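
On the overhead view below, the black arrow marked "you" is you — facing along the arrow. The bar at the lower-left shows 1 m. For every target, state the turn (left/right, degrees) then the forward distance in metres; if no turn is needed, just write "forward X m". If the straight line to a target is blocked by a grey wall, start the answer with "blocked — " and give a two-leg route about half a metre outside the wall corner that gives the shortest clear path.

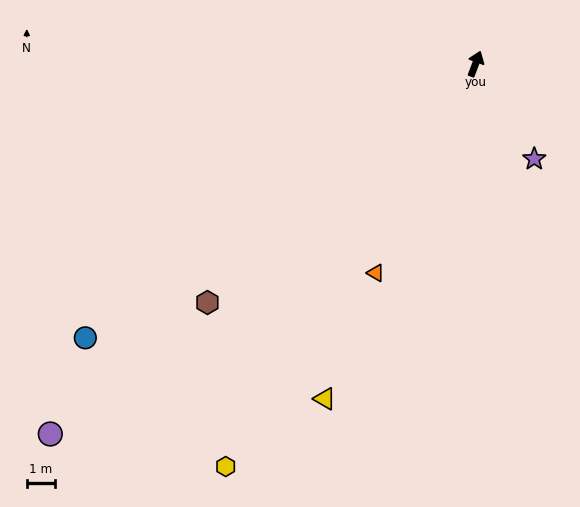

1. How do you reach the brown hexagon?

turn left 152°, forward 12.6 m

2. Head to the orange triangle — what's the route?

turn left 175°, forward 8.1 m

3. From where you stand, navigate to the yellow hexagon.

turn left 169°, forward 16.6 m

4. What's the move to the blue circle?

turn left 146°, forward 16.7 m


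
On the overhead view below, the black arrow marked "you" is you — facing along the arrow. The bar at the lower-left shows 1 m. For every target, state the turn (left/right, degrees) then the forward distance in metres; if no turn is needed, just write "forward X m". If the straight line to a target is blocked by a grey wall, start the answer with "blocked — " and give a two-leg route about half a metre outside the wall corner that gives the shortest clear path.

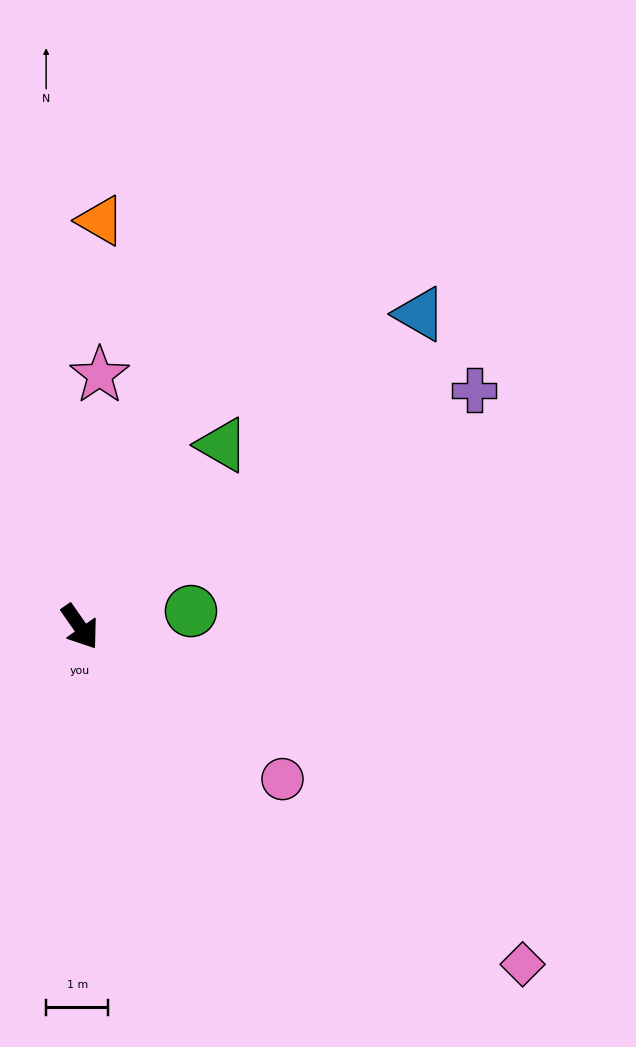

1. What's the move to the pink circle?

turn left 18°, forward 4.1 m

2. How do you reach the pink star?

turn left 141°, forward 4.1 m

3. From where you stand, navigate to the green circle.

turn left 63°, forward 1.8 m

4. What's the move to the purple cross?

turn left 86°, forward 7.4 m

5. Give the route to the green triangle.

turn left 107°, forward 3.7 m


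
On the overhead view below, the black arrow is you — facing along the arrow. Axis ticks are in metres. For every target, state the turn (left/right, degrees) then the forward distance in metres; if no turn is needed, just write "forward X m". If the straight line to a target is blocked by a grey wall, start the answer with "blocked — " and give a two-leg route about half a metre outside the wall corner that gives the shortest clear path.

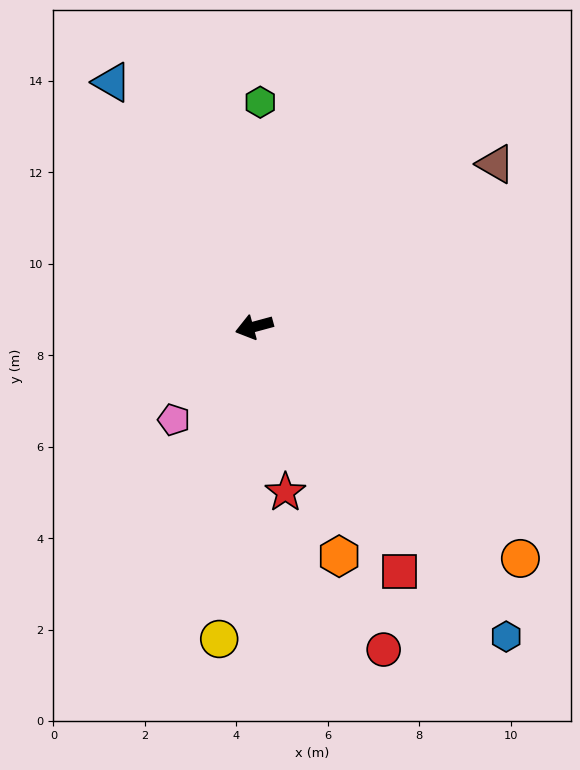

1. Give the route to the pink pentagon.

turn left 34°, forward 2.7 m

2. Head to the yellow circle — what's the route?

turn left 68°, forward 6.9 m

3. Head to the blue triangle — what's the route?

turn right 75°, forward 6.2 m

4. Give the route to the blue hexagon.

turn left 114°, forward 8.7 m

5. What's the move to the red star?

turn left 86°, forward 3.7 m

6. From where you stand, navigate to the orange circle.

turn left 124°, forward 7.7 m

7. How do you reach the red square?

turn left 105°, forward 6.2 m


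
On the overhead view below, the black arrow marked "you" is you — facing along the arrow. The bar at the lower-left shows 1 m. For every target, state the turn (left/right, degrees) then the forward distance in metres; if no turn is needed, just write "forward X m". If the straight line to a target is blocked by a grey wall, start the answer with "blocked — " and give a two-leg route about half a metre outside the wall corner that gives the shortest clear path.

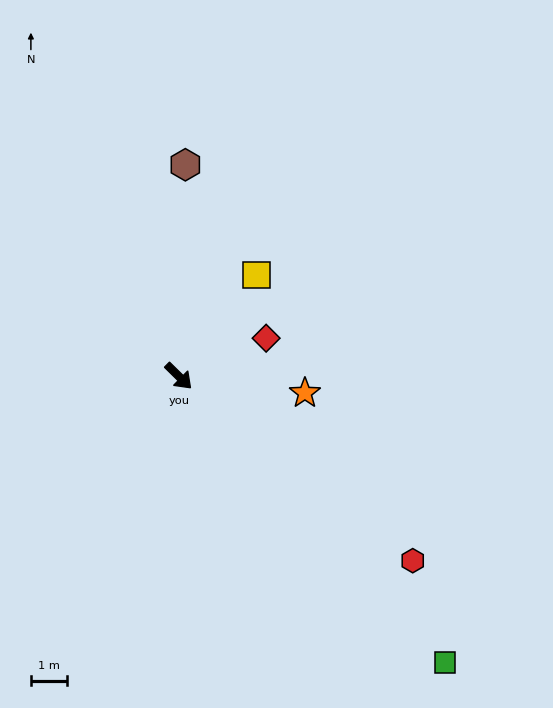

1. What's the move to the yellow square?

turn left 97°, forward 3.5 m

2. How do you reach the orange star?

turn left 37°, forward 3.5 m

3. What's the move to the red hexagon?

turn left 6°, forward 8.2 m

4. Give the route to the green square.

turn right 3°, forward 10.8 m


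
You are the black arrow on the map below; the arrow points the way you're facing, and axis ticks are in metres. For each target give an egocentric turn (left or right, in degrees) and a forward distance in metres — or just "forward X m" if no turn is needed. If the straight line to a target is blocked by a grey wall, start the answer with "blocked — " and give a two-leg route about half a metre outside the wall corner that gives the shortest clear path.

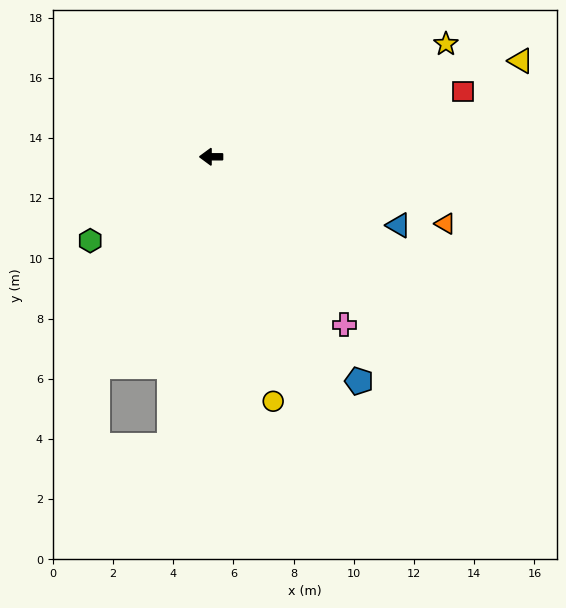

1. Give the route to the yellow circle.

turn left 104°, forward 8.4 m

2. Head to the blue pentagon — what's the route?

turn left 123°, forward 8.9 m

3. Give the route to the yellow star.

turn right 154°, forward 8.7 m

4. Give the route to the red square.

turn right 165°, forward 8.6 m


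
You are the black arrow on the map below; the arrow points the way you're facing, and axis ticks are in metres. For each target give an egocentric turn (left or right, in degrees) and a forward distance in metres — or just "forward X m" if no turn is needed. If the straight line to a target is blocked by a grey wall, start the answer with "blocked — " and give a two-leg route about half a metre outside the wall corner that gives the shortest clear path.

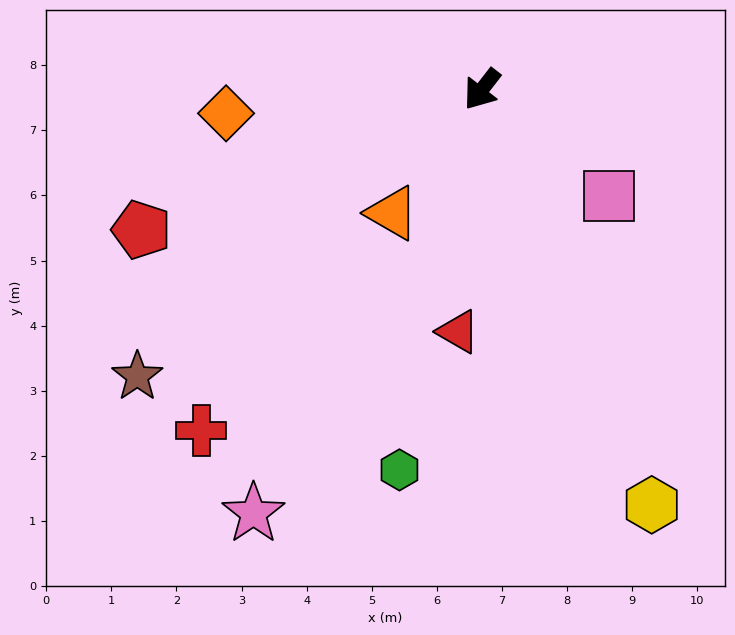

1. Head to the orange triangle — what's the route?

forward 2.3 m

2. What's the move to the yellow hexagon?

turn left 60°, forward 6.9 m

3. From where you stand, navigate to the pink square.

turn left 88°, forward 2.5 m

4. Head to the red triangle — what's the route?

turn left 32°, forward 3.7 m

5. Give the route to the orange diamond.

turn right 47°, forward 3.9 m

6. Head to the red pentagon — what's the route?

turn right 30°, forward 5.7 m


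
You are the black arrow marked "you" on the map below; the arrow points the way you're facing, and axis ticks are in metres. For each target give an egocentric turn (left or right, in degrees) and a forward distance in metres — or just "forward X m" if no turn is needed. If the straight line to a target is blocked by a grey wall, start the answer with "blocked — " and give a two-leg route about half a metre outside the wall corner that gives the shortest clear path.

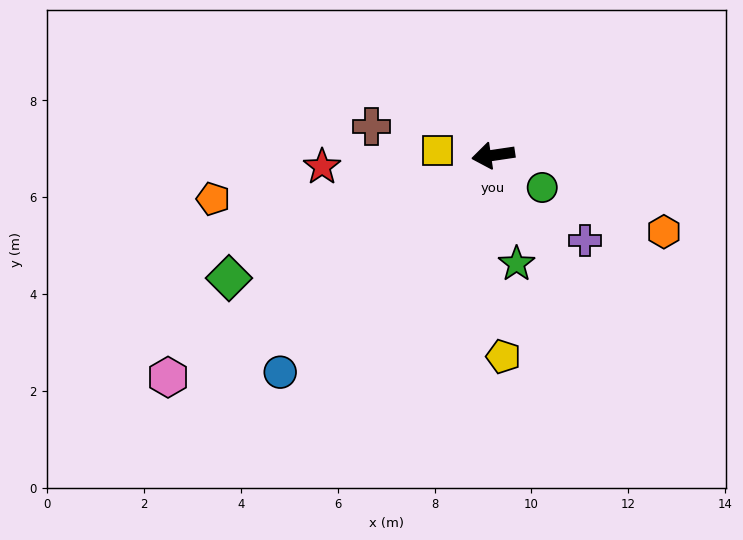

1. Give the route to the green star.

turn left 94°, forward 2.3 m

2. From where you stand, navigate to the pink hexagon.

turn left 26°, forward 8.1 m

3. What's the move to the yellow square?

turn right 14°, forward 1.2 m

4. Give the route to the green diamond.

turn left 17°, forward 6.0 m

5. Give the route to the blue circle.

turn left 37°, forward 6.3 m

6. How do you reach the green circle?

turn left 138°, forward 1.2 m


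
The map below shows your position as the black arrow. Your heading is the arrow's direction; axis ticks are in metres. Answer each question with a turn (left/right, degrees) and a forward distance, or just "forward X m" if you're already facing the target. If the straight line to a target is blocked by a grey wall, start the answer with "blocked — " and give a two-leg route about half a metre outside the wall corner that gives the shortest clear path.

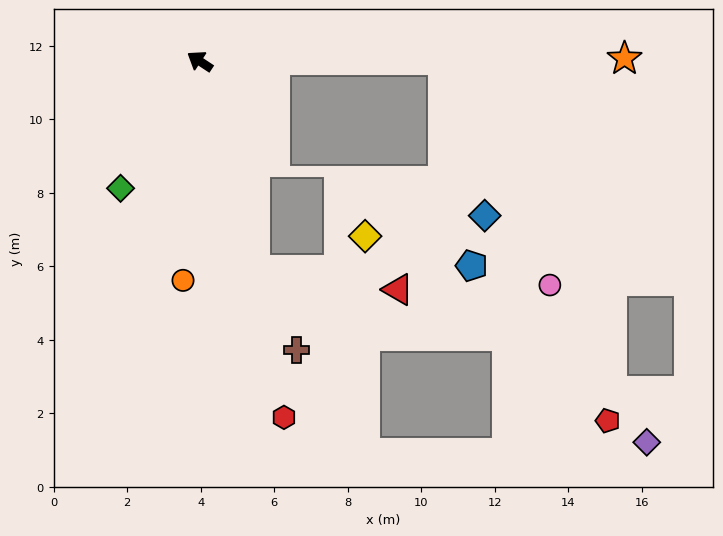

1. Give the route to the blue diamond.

blocked — turn right 146°, forward 6.6 m, then turn right 76°, forward 4.4 m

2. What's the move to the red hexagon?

turn left 137°, forward 10.0 m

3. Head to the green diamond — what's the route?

turn left 91°, forward 4.1 m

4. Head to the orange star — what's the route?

turn right 146°, forward 11.6 m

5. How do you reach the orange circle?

turn left 119°, forward 6.0 m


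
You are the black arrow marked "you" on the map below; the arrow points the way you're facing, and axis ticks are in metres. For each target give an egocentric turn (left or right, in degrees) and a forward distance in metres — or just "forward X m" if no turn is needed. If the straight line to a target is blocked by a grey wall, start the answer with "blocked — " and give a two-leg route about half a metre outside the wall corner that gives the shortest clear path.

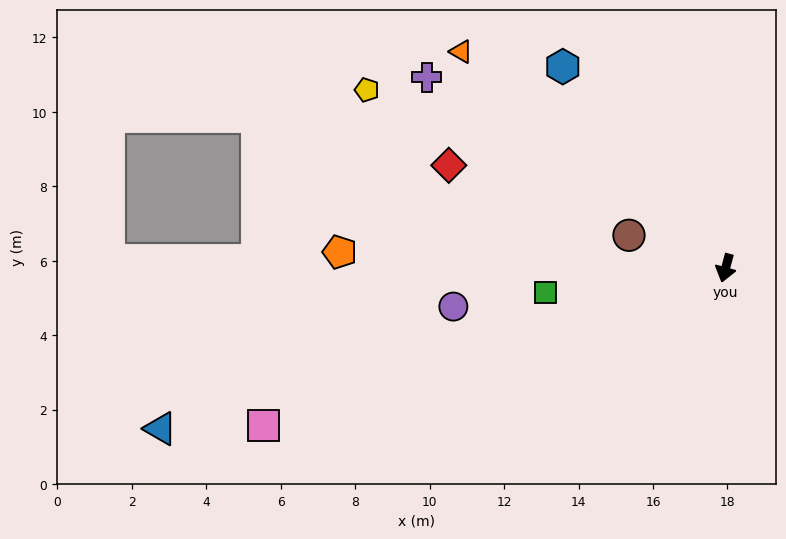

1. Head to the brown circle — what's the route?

turn right 94°, forward 2.7 m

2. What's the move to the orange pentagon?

turn right 77°, forward 10.4 m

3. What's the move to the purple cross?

turn right 107°, forward 9.5 m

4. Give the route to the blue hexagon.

turn right 126°, forward 7.0 m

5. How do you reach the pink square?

turn right 56°, forward 13.1 m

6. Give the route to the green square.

turn right 67°, forward 4.9 m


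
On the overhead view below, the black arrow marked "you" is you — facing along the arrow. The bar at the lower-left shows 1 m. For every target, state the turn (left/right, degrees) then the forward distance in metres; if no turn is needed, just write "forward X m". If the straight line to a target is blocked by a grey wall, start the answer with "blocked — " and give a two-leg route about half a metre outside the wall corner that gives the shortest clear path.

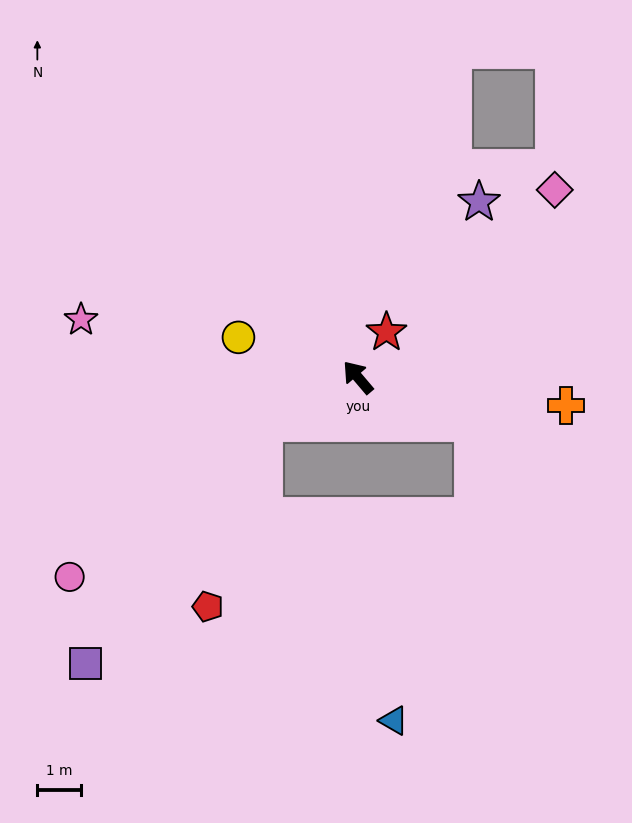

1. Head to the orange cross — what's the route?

turn right 138°, forward 4.8 m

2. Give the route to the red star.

turn right 73°, forward 1.2 m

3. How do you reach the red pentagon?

blocked — turn left 76°, forward 2.4 m, then turn left 47°, forward 4.4 m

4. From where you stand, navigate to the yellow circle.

turn left 31°, forward 2.9 m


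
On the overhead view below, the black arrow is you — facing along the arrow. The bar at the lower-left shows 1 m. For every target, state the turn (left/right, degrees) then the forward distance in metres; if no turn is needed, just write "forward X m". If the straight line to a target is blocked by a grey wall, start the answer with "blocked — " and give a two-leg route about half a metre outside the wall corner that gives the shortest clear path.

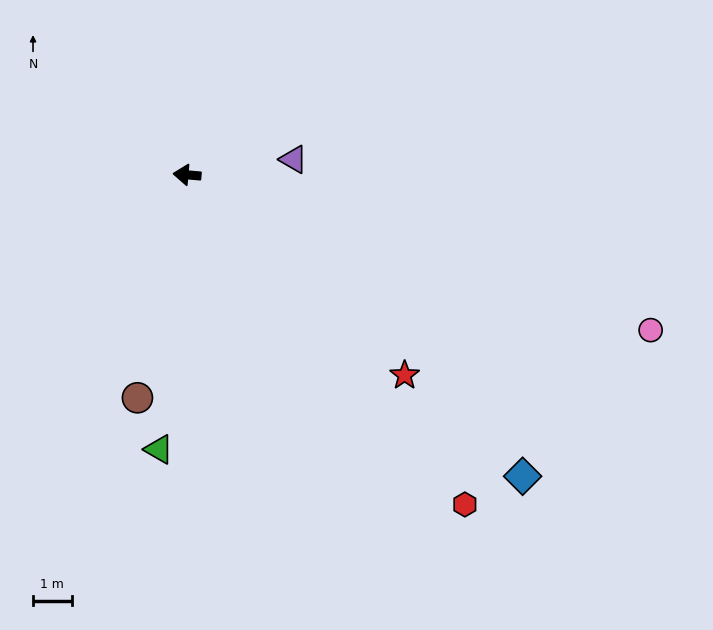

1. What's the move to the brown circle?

turn left 82°, forward 5.9 m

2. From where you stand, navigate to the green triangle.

turn left 89°, forward 7.2 m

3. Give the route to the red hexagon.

turn left 135°, forward 11.2 m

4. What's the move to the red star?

turn left 142°, forward 7.7 m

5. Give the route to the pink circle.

turn left 166°, forward 12.7 m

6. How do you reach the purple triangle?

turn right 167°, forward 2.8 m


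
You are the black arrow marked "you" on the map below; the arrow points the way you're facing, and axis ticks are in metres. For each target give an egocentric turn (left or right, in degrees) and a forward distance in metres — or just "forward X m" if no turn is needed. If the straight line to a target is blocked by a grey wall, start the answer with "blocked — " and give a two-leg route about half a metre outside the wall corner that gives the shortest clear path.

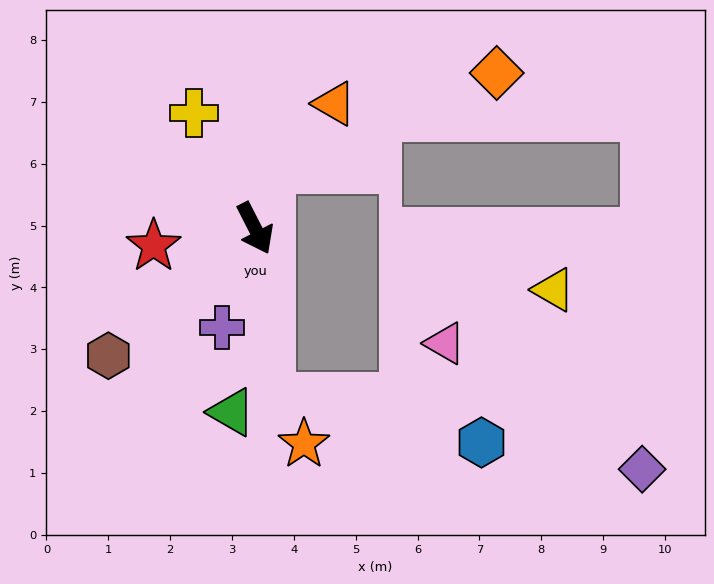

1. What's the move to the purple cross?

turn right 45°, forward 1.7 m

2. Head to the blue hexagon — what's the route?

blocked — turn right 22°, forward 2.8 m, then turn left 73°, forward 3.5 m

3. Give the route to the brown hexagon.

turn right 76°, forward 3.1 m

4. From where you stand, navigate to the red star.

turn right 107°, forward 1.7 m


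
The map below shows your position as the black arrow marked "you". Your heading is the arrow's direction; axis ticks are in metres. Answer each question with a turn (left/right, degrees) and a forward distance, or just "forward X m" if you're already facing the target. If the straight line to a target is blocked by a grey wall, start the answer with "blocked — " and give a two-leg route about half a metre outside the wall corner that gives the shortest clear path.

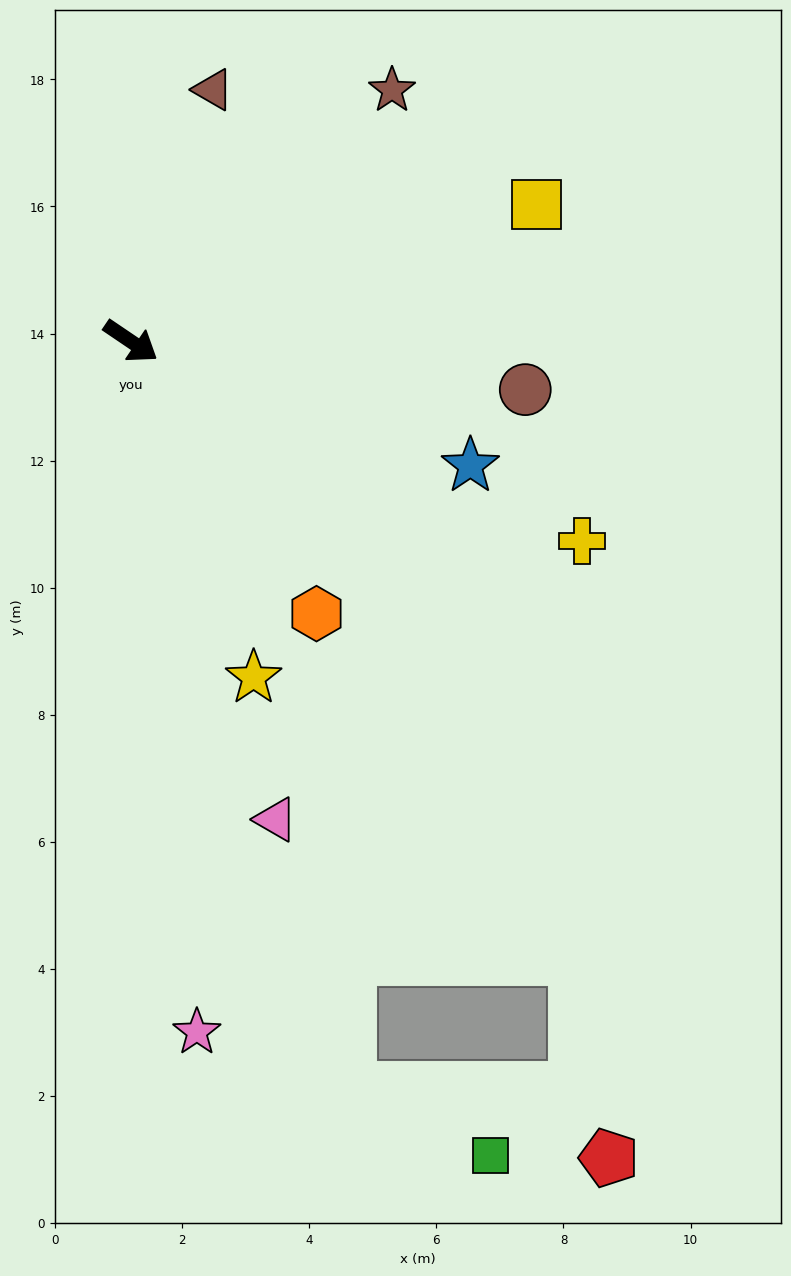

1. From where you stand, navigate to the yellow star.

turn right 36°, forward 5.6 m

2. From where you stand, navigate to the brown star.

turn left 78°, forward 5.7 m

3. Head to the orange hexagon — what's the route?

turn right 22°, forward 5.2 m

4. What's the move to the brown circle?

turn left 27°, forward 6.3 m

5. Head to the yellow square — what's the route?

turn left 53°, forward 6.7 m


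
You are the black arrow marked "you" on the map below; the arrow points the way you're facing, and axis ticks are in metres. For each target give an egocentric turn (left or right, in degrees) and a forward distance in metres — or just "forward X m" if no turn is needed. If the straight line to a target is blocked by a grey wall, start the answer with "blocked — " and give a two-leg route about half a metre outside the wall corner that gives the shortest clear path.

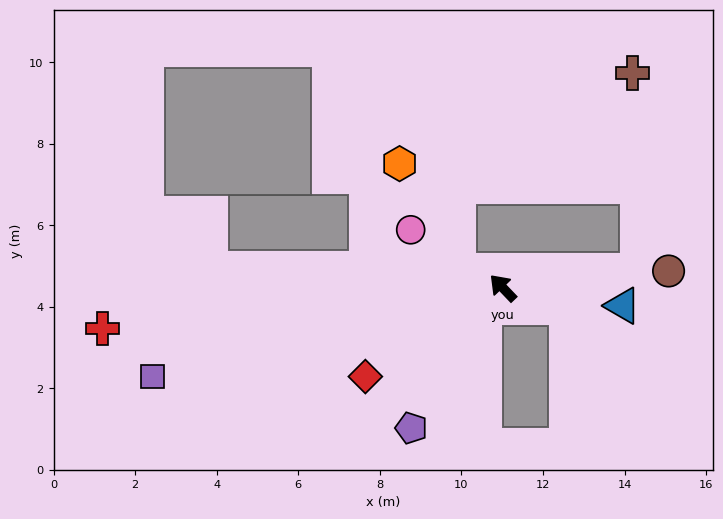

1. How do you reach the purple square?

turn left 60°, forward 8.9 m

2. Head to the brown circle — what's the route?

turn right 128°, forward 4.1 m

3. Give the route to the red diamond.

turn left 79°, forward 4.0 m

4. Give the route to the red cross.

turn left 52°, forward 9.9 m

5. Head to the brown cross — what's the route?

blocked — turn right 126°, forward 3.3 m, then turn left 84°, forward 4.8 m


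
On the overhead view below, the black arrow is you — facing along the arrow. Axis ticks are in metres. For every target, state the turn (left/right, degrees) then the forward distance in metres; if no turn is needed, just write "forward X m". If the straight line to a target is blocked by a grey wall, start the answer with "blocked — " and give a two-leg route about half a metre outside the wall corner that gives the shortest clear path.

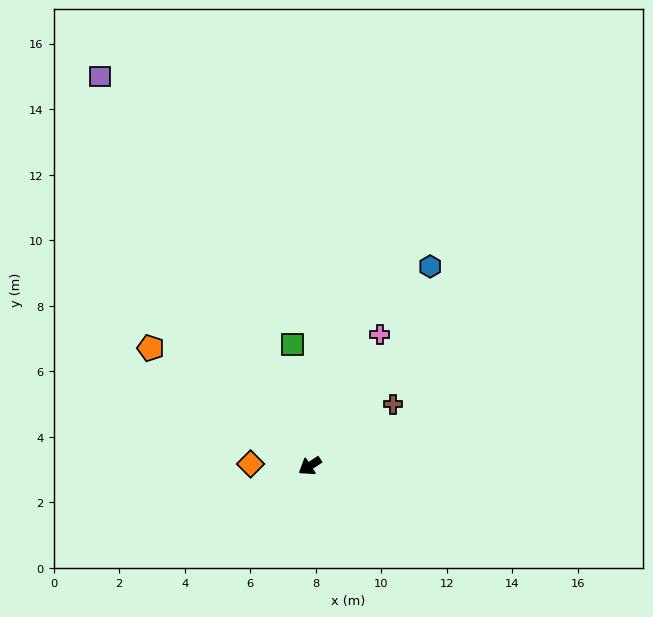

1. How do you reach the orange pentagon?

turn right 70°, forward 6.0 m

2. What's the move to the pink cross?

turn right 151°, forward 4.5 m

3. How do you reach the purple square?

turn right 95°, forward 13.5 m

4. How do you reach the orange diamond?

turn right 35°, forward 1.8 m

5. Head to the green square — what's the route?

turn right 115°, forward 3.7 m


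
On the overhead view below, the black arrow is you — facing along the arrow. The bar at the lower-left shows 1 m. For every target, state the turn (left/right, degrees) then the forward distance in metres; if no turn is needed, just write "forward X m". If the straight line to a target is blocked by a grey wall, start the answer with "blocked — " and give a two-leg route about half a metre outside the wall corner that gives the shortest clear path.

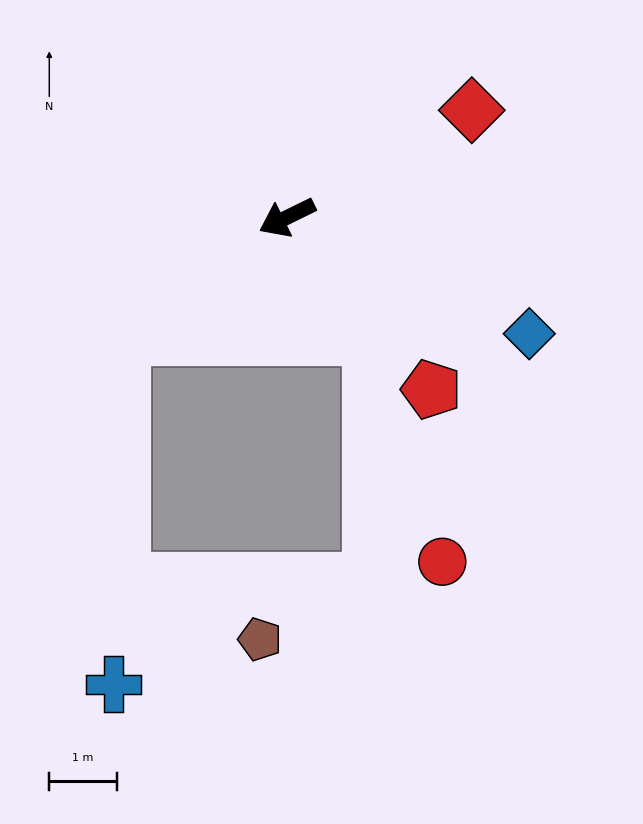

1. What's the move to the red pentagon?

turn left 104°, forward 3.3 m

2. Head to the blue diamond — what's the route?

turn left 128°, forward 4.0 m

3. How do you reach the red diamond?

turn right 176°, forward 3.2 m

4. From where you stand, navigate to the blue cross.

blocked — turn left 10°, forward 3.0 m, then turn left 53°, forward 5.2 m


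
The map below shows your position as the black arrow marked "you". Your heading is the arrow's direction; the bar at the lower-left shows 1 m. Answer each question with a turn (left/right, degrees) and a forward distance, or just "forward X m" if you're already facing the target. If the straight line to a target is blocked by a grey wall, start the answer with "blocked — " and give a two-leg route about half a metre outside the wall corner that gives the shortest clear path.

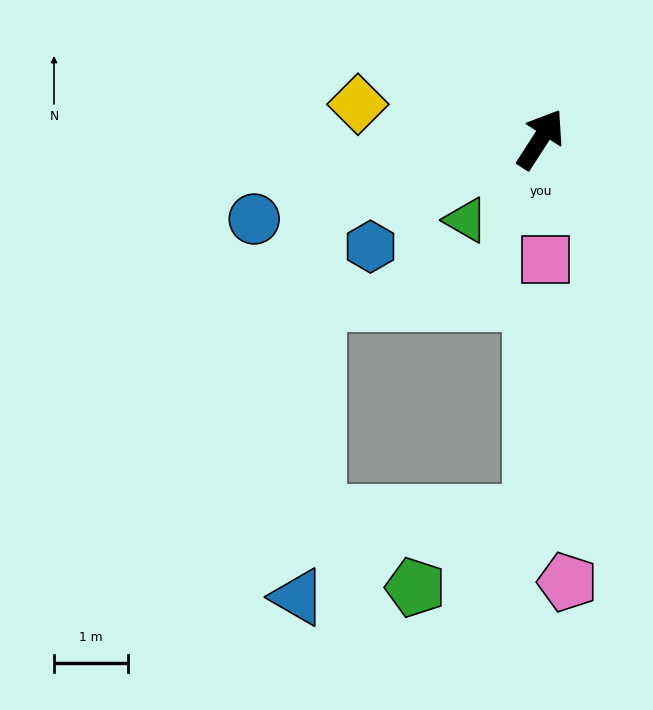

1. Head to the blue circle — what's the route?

turn left 138°, forward 4.0 m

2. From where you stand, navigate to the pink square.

turn right 145°, forward 1.6 m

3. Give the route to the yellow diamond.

turn left 112°, forward 2.5 m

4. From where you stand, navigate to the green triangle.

turn left 170°, forward 1.5 m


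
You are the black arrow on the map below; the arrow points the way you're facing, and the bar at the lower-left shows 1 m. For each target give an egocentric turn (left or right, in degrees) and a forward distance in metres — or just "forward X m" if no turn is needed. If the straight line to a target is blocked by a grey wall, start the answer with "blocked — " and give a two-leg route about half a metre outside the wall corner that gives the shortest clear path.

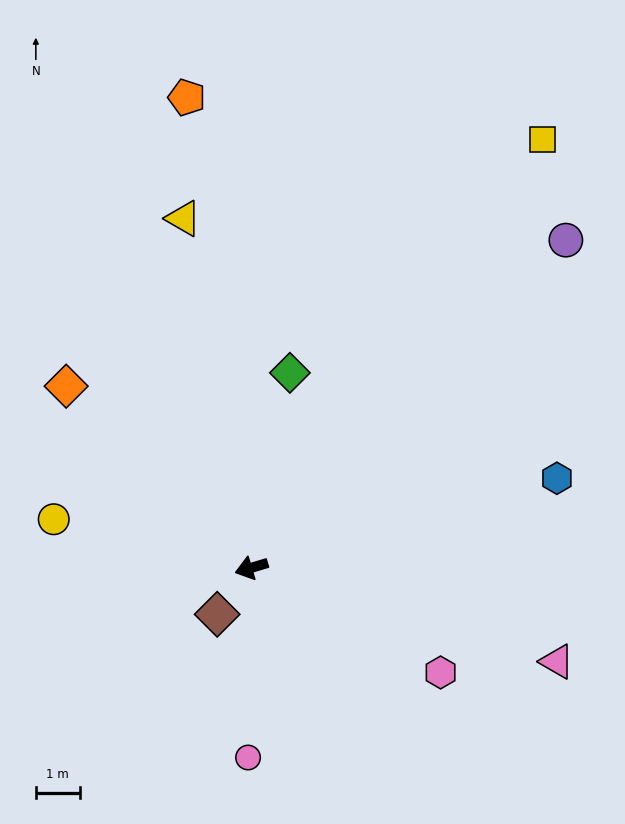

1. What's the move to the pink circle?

turn left 72°, forward 4.3 m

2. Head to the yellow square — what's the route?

turn right 141°, forward 11.8 m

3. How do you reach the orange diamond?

turn right 61°, forward 5.9 m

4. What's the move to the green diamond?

turn right 118°, forward 4.5 m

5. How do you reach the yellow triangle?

turn right 96°, forward 8.1 m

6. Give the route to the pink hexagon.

turn left 134°, forward 4.9 m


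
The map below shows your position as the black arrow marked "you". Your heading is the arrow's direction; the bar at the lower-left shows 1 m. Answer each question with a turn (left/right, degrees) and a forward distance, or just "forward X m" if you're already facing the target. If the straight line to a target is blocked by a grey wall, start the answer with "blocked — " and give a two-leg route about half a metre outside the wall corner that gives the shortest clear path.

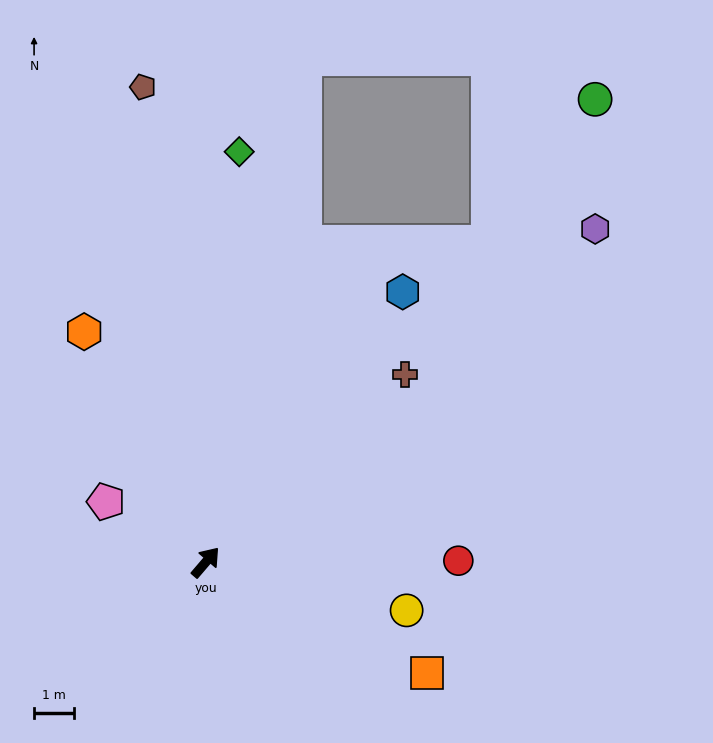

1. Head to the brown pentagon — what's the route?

turn left 48°, forward 11.9 m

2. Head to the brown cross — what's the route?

turn right 6°, forward 6.8 m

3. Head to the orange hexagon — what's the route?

turn left 68°, forward 6.5 m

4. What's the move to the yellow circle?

turn right 63°, forward 5.1 m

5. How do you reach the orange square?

turn right 76°, forward 6.1 m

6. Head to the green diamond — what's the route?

turn left 36°, forward 10.2 m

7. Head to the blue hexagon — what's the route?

turn left 4°, forward 8.3 m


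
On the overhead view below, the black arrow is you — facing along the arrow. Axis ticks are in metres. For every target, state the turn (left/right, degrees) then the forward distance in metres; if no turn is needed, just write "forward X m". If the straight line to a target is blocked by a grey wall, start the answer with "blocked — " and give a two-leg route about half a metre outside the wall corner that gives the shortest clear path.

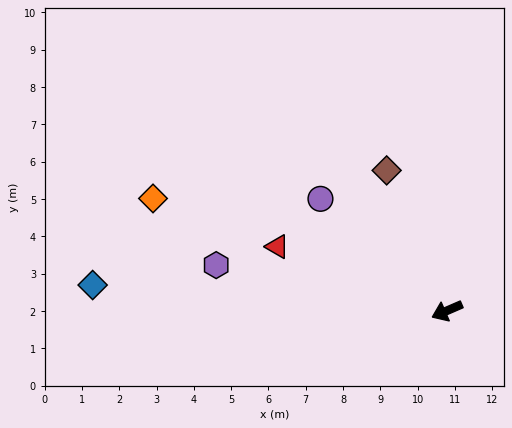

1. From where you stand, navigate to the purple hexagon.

turn right 35°, forward 6.3 m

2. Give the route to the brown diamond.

turn right 90°, forward 4.1 m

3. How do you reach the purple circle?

turn right 65°, forward 4.5 m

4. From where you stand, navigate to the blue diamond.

turn right 28°, forward 9.5 m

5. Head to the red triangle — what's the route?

turn right 44°, forward 4.9 m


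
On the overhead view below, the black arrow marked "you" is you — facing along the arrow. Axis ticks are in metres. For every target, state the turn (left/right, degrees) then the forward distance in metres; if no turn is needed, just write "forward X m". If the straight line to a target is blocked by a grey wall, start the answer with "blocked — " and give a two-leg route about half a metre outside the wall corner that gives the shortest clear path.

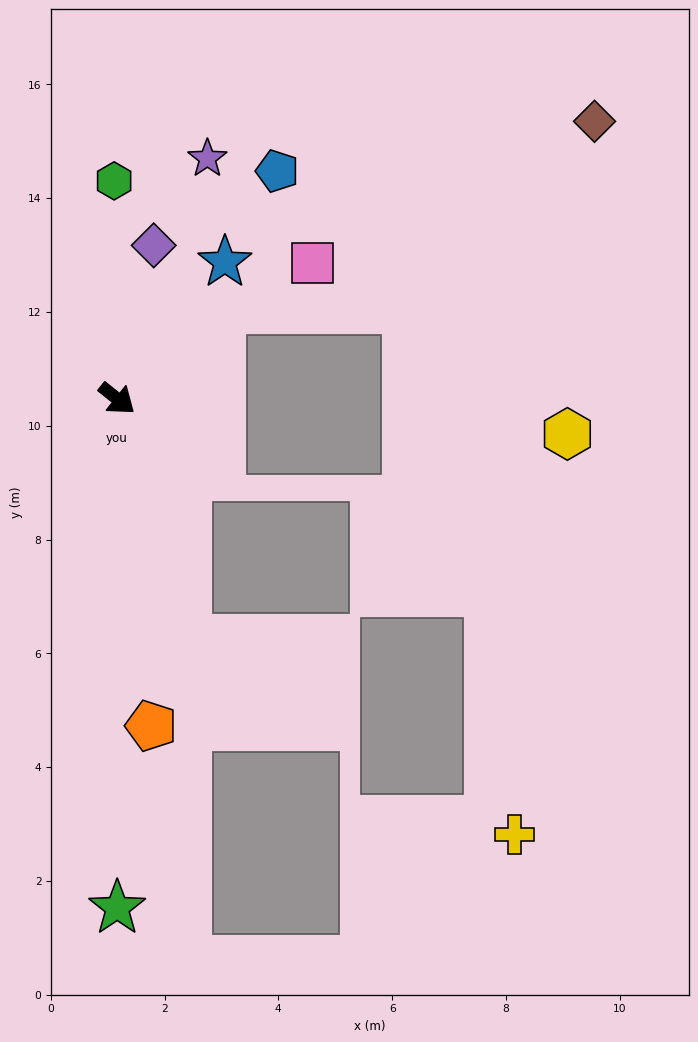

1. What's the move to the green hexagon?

turn left 129°, forward 3.8 m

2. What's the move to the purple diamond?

turn left 115°, forward 2.8 m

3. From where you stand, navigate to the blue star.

turn left 90°, forward 3.1 m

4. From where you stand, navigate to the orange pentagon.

turn right 45°, forward 5.8 m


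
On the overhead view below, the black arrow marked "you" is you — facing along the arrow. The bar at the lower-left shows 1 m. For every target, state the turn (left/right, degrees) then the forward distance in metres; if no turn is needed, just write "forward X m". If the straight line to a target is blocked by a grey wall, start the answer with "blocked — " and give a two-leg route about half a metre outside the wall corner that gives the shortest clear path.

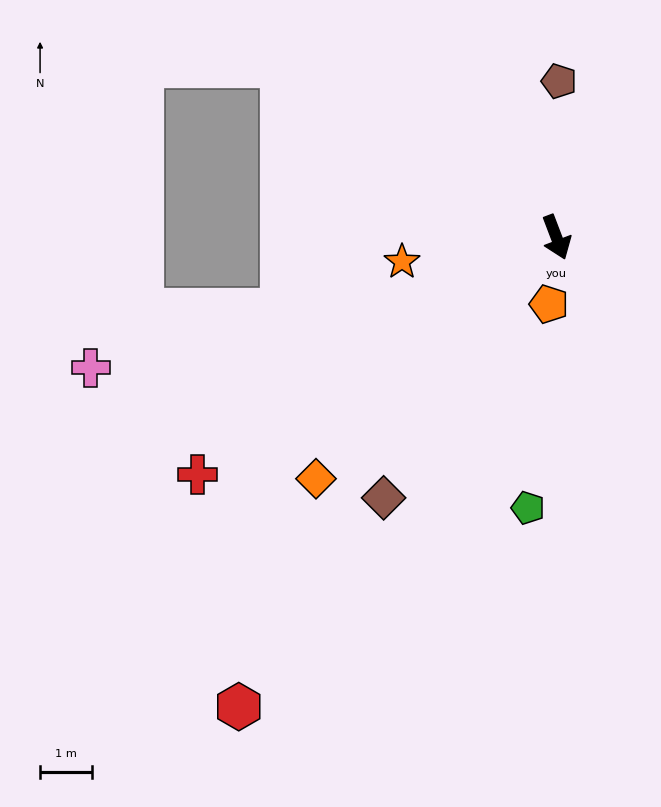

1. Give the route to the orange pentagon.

turn right 27°, forward 1.3 m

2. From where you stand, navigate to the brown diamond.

turn right 54°, forward 6.1 m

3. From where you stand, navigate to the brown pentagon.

turn left 158°, forward 3.0 m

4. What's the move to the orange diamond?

turn right 66°, forward 6.6 m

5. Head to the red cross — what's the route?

turn right 77°, forward 8.3 m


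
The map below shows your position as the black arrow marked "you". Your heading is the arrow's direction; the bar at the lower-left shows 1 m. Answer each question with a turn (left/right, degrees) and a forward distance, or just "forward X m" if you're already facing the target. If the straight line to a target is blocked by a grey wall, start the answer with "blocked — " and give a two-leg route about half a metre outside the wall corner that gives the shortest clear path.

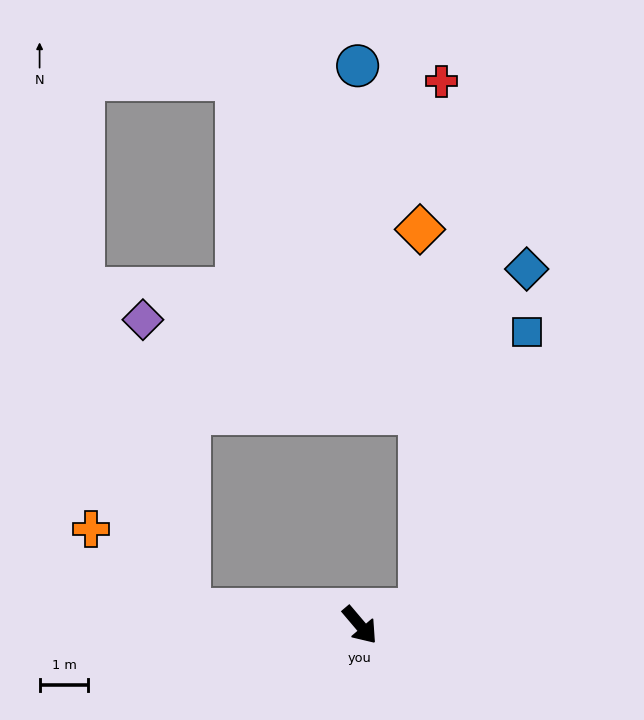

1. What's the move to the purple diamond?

blocked — turn right 136°, forward 3.5 m, then turn right 75°, forward 6.0 m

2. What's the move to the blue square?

blocked — turn left 65°, forward 1.2 m, then turn left 53°, forward 6.1 m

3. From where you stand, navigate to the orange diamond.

blocked — turn left 65°, forward 1.2 m, then turn left 74°, forward 7.8 m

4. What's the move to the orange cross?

blocked — turn right 136°, forward 3.5 m, then turn right 33°, forward 2.6 m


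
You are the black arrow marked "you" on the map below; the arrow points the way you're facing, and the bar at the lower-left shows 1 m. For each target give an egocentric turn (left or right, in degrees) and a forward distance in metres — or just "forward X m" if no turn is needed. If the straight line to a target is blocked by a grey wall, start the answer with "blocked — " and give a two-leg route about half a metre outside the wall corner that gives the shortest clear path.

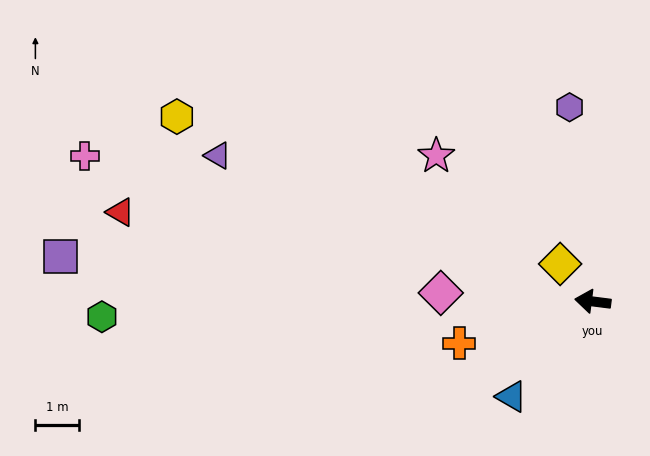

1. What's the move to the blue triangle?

turn left 57°, forward 2.9 m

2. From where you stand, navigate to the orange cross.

turn left 25°, forward 3.2 m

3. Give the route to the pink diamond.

turn left 4°, forward 3.5 m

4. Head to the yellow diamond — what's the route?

turn right 42°, forward 1.1 m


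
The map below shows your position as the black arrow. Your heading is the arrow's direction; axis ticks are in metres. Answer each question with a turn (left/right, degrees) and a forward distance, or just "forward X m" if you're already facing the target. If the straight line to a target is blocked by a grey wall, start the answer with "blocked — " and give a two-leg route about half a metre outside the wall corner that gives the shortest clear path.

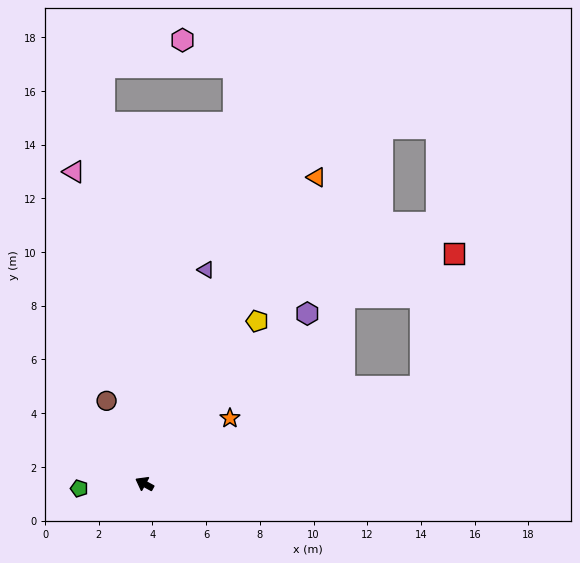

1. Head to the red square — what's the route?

blocked — turn right 132°, forward 10.9 m, then turn left 57°, forward 5.1 m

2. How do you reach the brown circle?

turn right 37°, forward 3.4 m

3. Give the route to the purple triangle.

turn right 77°, forward 8.3 m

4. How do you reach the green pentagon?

turn left 33°, forward 2.4 m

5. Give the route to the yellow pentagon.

turn right 96°, forward 7.4 m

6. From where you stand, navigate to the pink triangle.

turn right 49°, forward 11.9 m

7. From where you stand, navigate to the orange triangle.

turn right 91°, forward 13.1 m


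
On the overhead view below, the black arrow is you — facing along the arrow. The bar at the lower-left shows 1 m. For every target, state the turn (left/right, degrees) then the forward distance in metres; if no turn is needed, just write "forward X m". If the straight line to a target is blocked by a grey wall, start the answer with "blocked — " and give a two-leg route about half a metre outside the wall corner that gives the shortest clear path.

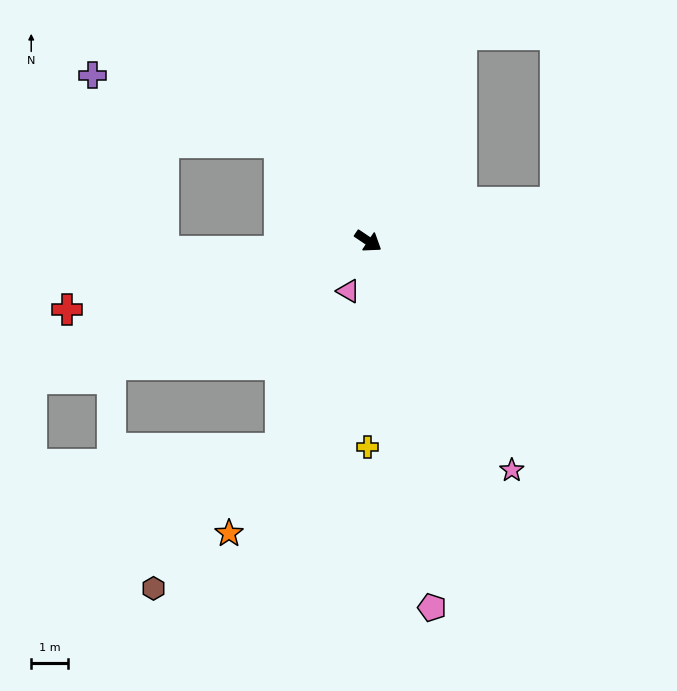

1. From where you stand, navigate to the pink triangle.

turn right 78°, forward 1.5 m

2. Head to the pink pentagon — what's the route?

turn right 46°, forward 10.1 m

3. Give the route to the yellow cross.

turn right 56°, forward 5.6 m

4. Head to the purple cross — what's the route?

blocked — turn left 166°, forward 3.6 m, then turn left 28°, forward 5.4 m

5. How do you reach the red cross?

turn right 133°, forward 8.4 m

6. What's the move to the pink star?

turn right 24°, forward 7.3 m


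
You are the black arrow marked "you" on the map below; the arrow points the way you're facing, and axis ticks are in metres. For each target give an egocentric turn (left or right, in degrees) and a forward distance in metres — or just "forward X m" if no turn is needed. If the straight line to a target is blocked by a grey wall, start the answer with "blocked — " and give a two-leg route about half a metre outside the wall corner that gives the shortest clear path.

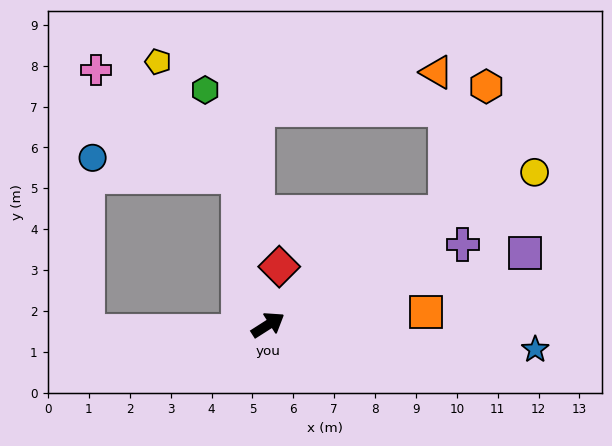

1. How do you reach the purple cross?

turn right 10°, forward 5.2 m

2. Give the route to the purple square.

turn right 17°, forward 6.5 m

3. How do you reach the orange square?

turn right 28°, forward 3.9 m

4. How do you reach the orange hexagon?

blocked — forward 5.1 m, then turn left 39°, forward 3.2 m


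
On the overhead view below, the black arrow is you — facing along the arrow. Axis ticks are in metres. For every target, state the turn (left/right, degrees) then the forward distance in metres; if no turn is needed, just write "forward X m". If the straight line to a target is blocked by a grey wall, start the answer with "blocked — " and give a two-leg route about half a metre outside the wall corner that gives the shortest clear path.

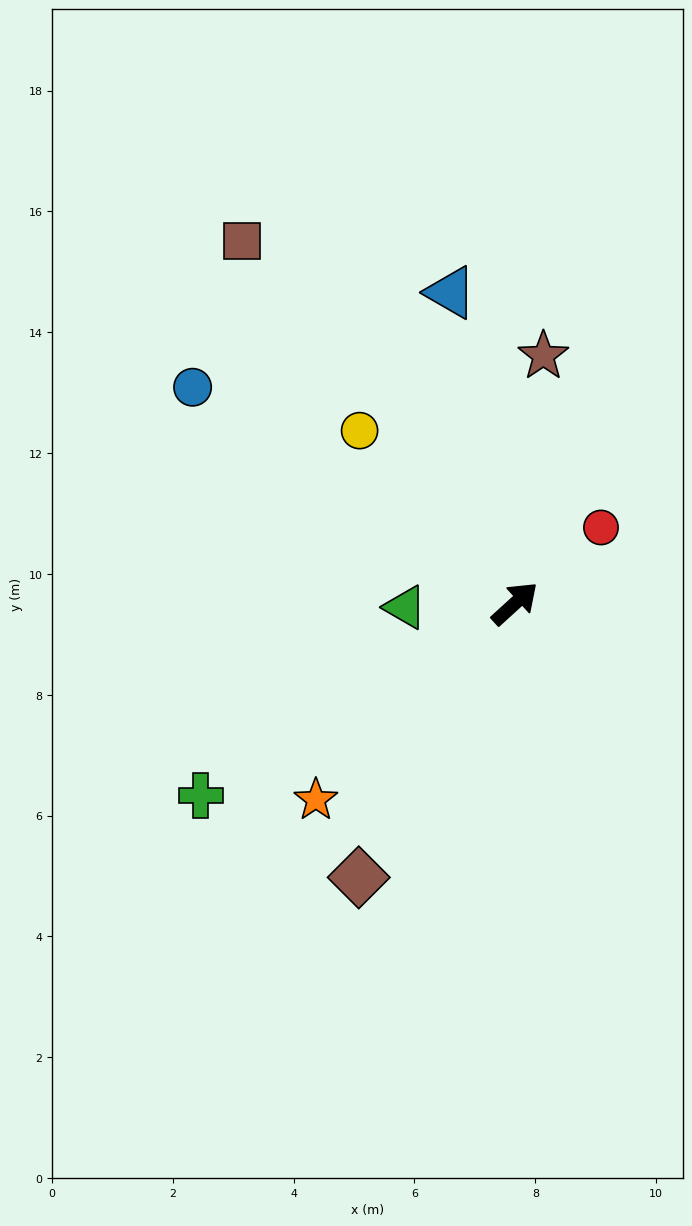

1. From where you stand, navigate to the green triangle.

turn left 140°, forward 1.8 m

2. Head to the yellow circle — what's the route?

turn left 90°, forward 3.8 m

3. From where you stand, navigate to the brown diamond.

turn right 162°, forward 5.2 m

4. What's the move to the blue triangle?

turn left 59°, forward 5.3 m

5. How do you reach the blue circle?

turn left 104°, forward 6.4 m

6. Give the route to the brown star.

turn left 41°, forward 4.1 m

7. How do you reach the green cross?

turn left 169°, forward 6.1 m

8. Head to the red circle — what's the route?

forward 1.9 m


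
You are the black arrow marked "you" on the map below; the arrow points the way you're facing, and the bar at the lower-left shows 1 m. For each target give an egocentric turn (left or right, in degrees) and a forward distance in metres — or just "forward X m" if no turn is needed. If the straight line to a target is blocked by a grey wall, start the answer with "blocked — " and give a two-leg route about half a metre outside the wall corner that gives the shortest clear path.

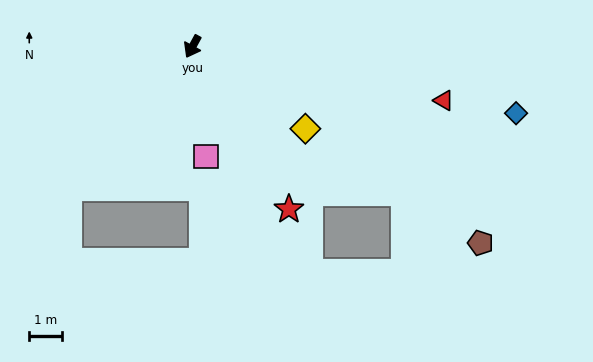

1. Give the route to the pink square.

turn left 36°, forward 3.4 m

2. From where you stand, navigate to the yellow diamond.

turn left 83°, forward 4.3 m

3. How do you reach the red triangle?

turn left 106°, forward 7.9 m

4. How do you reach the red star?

turn left 59°, forward 5.8 m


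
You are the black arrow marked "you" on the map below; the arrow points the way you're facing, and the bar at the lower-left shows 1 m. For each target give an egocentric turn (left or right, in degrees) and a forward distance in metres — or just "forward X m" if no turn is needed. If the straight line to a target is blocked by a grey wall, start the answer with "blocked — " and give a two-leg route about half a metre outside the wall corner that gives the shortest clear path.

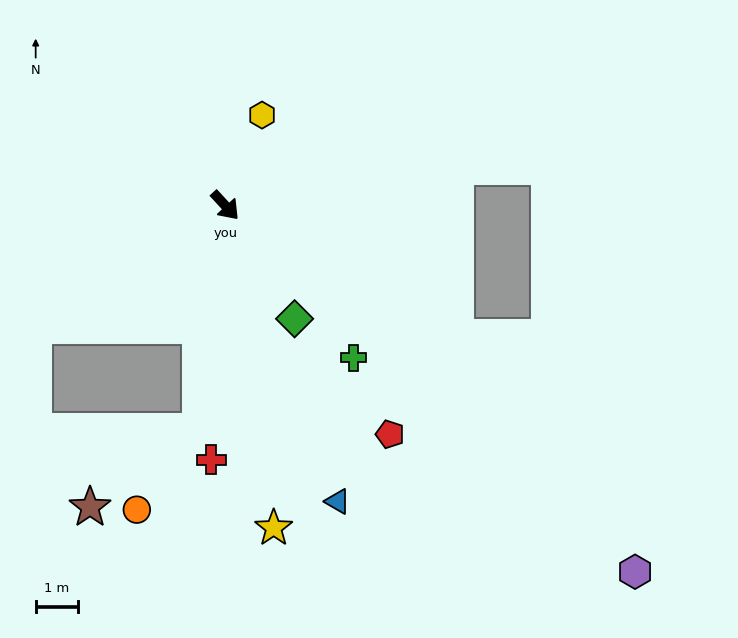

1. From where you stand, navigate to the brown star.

blocked — turn right 49°, forward 5.4 m, then turn right 49°, forward 3.2 m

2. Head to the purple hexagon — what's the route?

turn left 6°, forward 13.1 m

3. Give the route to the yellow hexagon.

turn left 115°, forward 2.3 m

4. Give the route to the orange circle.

blocked — turn right 49°, forward 5.4 m, then turn right 32°, forward 2.4 m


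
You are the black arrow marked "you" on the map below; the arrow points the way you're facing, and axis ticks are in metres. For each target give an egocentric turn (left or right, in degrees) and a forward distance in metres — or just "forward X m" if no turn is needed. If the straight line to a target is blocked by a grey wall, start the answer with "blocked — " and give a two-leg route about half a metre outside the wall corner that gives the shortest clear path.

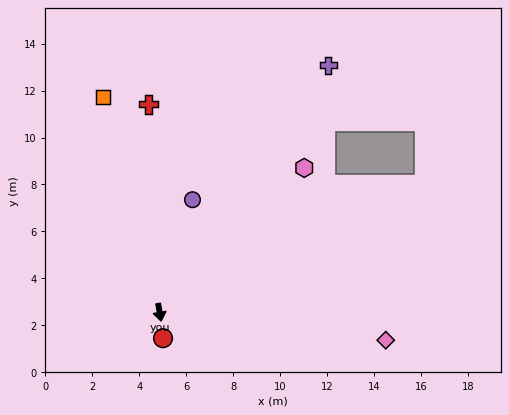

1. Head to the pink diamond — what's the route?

turn left 73°, forward 9.7 m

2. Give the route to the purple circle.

turn left 154°, forward 5.0 m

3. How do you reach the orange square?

turn right 175°, forward 9.5 m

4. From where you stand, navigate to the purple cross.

turn left 136°, forward 12.7 m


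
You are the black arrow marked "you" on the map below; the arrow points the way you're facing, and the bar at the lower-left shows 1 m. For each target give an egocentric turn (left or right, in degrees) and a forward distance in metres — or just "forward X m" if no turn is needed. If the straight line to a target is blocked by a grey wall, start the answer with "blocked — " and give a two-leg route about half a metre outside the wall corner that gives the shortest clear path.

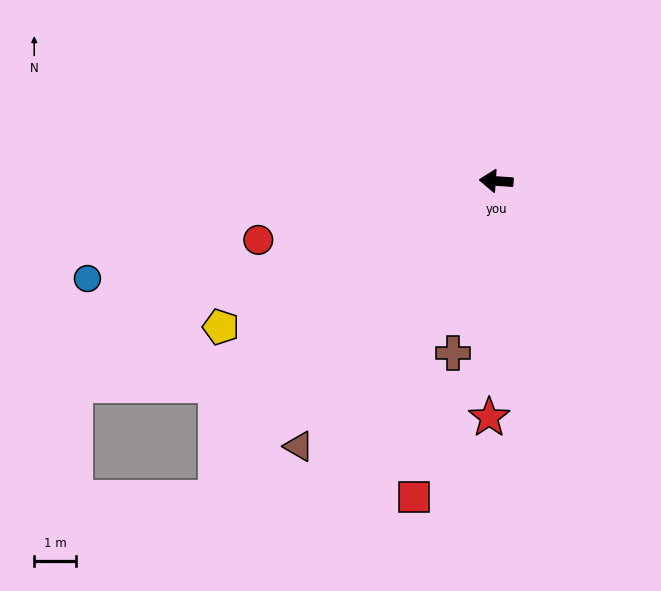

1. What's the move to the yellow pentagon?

turn left 32°, forward 7.5 m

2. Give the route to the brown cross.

turn left 80°, forward 4.3 m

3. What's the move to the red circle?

turn left 18°, forward 5.9 m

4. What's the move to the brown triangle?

turn left 57°, forward 8.0 m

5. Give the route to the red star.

turn left 92°, forward 5.7 m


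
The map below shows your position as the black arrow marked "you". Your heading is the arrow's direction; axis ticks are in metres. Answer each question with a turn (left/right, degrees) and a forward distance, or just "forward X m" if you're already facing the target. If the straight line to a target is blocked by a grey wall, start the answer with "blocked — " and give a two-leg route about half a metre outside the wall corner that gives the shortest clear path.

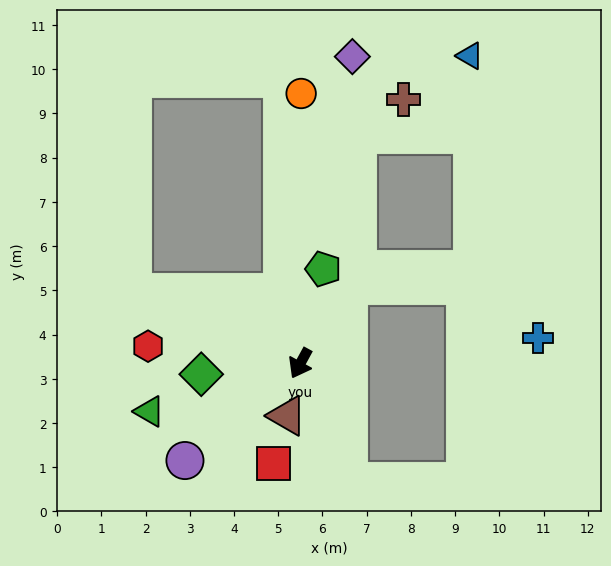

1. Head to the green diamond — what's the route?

turn right 55°, forward 2.3 m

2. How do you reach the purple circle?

turn right 21°, forward 3.4 m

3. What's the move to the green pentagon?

turn right 165°, forward 2.2 m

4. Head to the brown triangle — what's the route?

turn left 15°, forward 1.2 m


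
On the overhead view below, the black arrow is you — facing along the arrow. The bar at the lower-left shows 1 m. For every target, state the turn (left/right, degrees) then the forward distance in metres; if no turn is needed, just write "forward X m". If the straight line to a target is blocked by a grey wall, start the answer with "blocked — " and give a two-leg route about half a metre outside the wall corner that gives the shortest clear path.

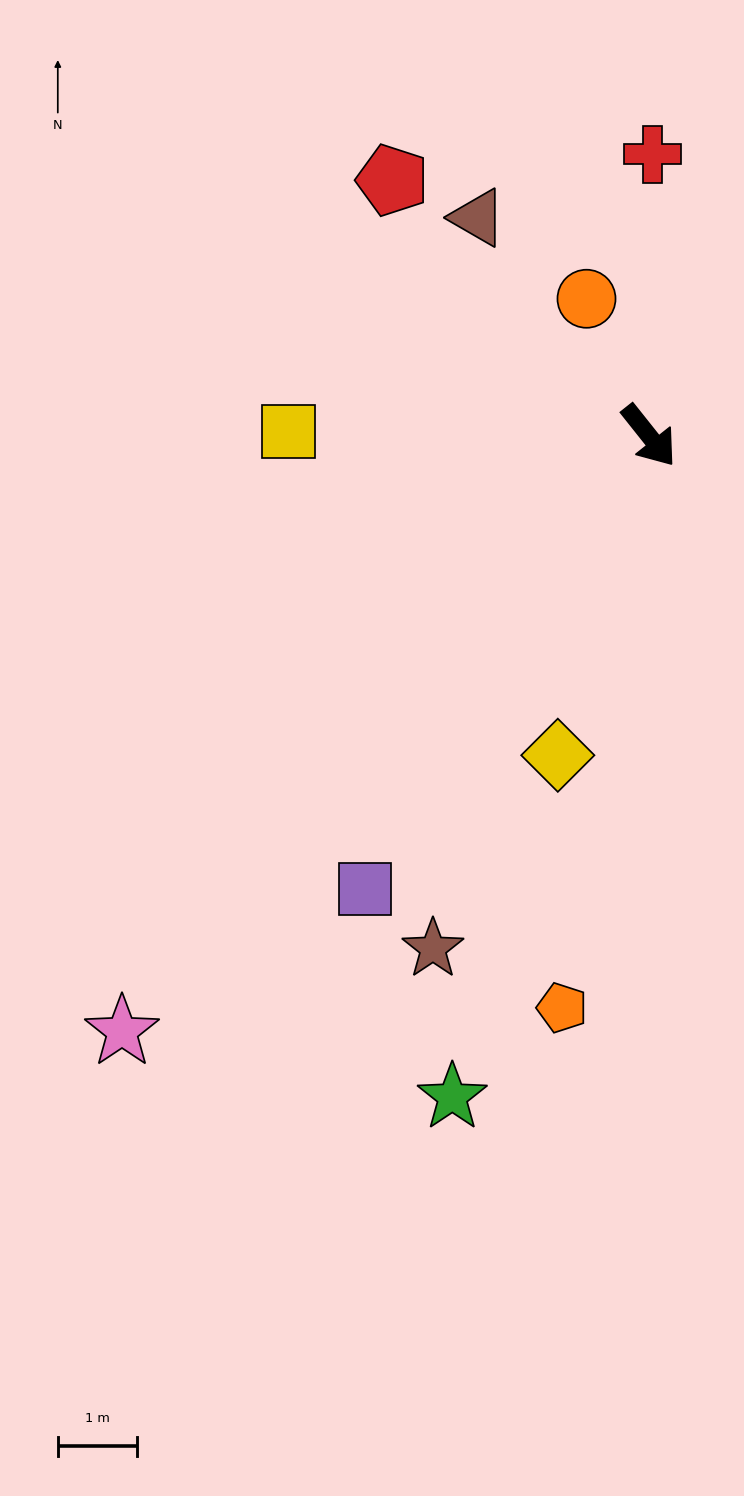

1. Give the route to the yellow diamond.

turn right 54°, forward 4.2 m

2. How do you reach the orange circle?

turn left 166°, forward 1.9 m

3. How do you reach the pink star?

turn right 80°, forward 10.1 m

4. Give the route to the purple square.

turn right 71°, forward 6.8 m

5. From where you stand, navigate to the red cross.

turn left 141°, forward 3.6 m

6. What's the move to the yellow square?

turn right 129°, forward 4.6 m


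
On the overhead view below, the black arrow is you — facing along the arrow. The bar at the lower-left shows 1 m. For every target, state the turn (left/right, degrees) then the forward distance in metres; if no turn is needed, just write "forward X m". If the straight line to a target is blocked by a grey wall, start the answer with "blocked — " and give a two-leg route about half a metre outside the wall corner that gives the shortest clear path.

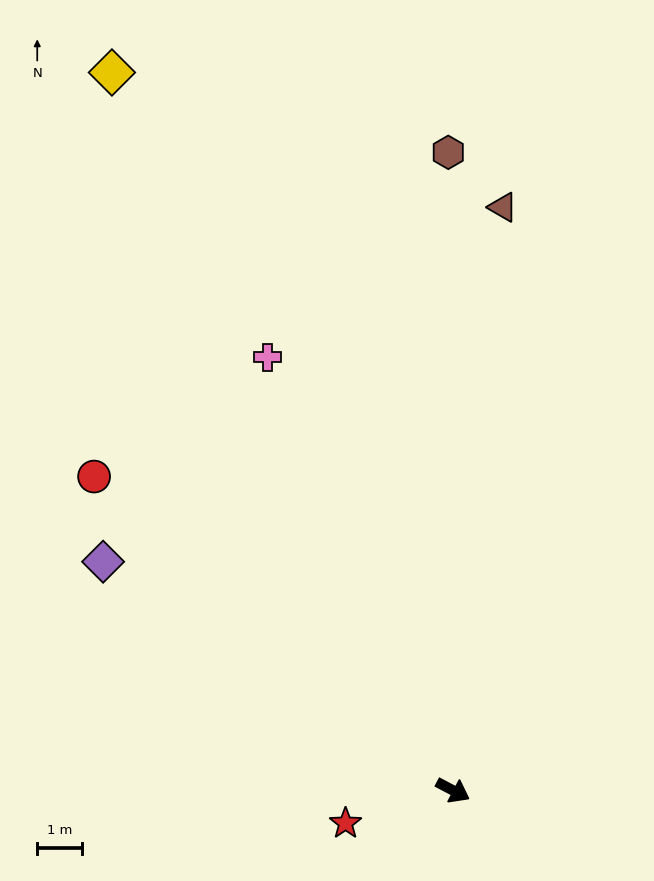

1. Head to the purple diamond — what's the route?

turn left 175°, forward 9.4 m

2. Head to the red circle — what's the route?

turn left 167°, forward 10.7 m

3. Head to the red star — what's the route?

turn right 135°, forward 2.5 m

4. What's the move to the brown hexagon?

turn left 118°, forward 14.3 m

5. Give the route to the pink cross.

turn left 141°, forward 10.6 m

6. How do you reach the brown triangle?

turn left 113°, forward 13.1 m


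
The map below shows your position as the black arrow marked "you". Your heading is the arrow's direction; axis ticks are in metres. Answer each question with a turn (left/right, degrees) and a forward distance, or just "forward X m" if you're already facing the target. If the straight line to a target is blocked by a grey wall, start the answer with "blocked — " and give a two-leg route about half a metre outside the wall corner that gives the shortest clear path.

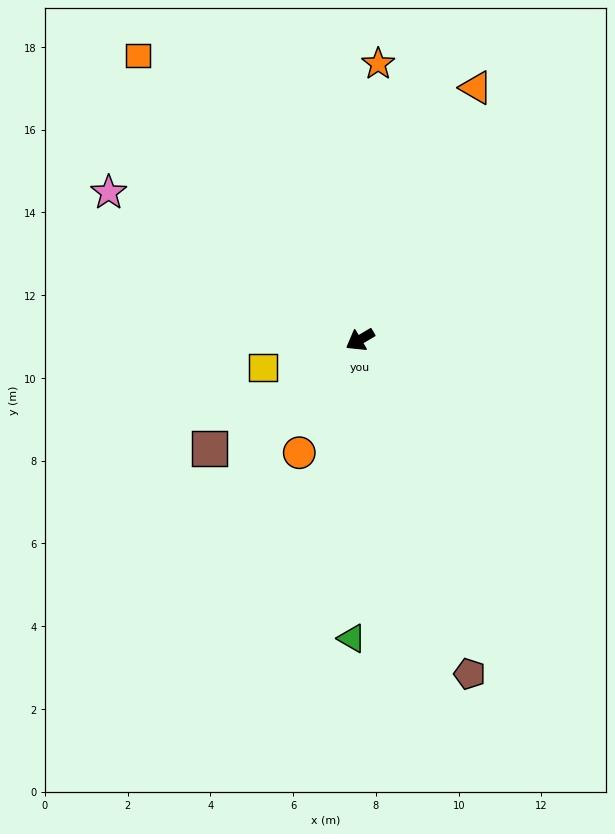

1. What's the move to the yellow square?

turn right 14°, forward 2.4 m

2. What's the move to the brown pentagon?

turn left 78°, forward 8.5 m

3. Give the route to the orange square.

turn right 83°, forward 8.7 m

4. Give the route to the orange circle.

turn left 31°, forward 3.1 m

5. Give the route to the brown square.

turn left 5°, forward 4.5 m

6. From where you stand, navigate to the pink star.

turn right 61°, forward 7.0 m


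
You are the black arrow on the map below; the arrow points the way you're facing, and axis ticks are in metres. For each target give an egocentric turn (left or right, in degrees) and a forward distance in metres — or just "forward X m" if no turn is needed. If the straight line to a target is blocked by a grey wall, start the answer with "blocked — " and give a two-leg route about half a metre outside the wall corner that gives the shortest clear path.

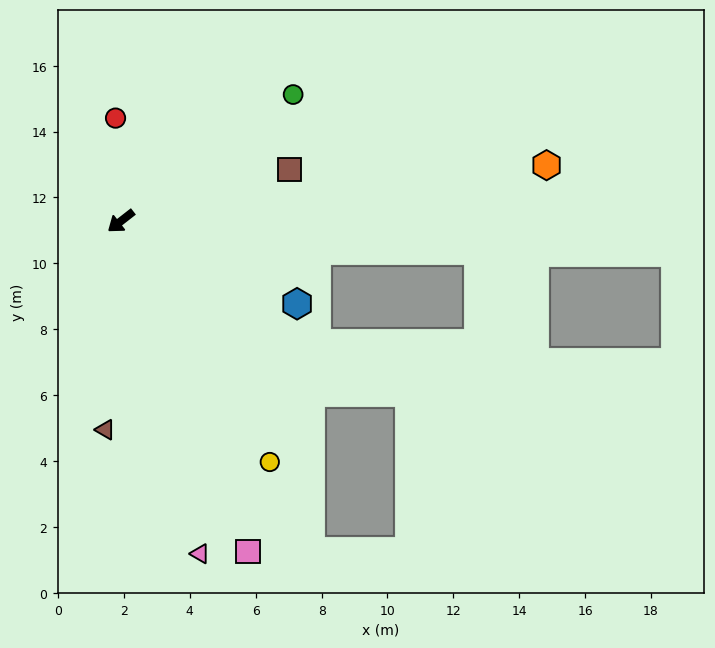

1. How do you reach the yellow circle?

turn left 84°, forward 8.6 m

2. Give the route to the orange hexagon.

turn left 150°, forward 13.0 m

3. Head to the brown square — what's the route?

turn left 159°, forward 5.3 m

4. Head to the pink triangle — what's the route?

turn left 65°, forward 10.4 m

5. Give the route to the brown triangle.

turn left 48°, forward 6.3 m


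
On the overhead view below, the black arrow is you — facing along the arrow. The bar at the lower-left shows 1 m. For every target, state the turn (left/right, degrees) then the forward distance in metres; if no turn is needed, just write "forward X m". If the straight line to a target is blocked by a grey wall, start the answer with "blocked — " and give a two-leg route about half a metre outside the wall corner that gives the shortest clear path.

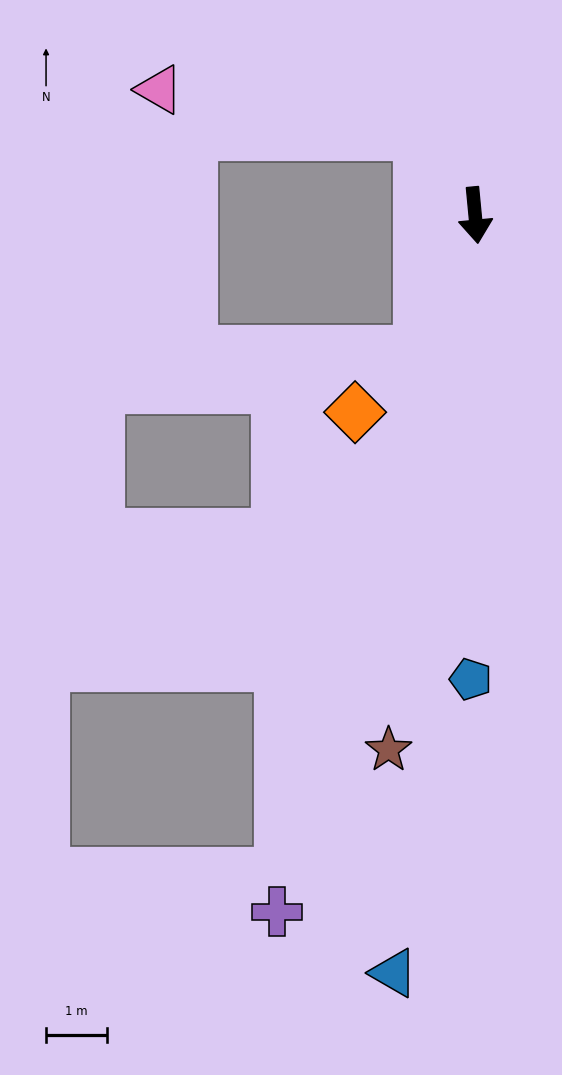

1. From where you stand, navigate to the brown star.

turn right 15°, forward 8.8 m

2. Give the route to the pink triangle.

blocked — turn right 151°, forward 1.6 m, then turn left 46°, forward 4.3 m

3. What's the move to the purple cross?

turn right 21°, forward 11.8 m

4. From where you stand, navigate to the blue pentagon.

turn right 6°, forward 7.6 m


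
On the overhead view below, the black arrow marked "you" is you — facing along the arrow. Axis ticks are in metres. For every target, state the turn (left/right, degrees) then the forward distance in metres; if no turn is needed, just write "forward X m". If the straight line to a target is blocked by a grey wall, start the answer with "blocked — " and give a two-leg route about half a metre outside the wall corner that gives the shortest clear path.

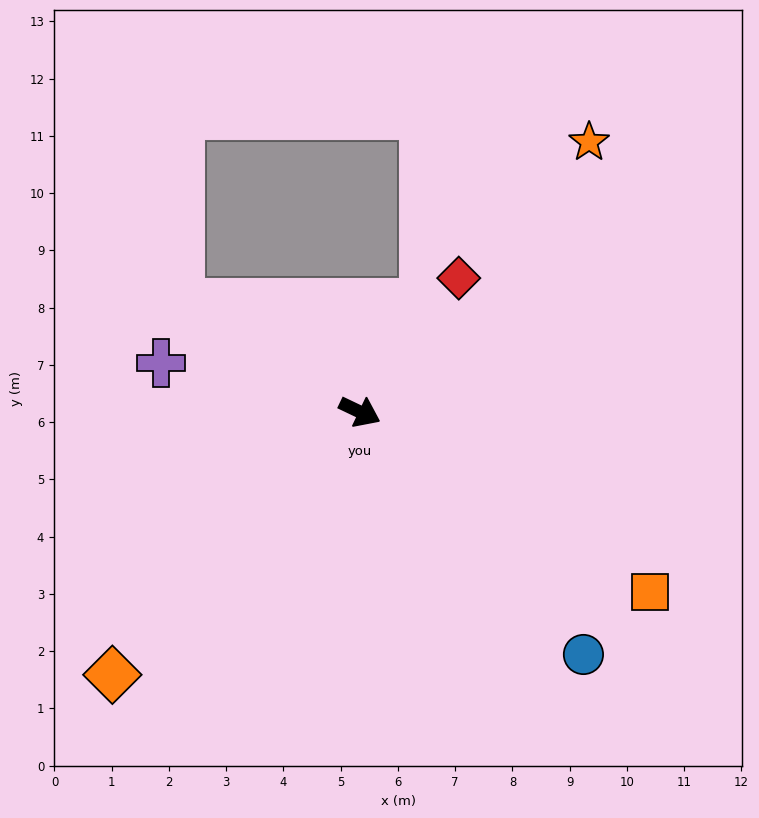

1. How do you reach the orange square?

turn right 6°, forward 6.0 m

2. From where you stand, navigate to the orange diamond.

turn right 108°, forward 6.3 m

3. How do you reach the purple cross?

turn right 168°, forward 3.6 m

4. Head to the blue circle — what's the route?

turn right 22°, forward 5.8 m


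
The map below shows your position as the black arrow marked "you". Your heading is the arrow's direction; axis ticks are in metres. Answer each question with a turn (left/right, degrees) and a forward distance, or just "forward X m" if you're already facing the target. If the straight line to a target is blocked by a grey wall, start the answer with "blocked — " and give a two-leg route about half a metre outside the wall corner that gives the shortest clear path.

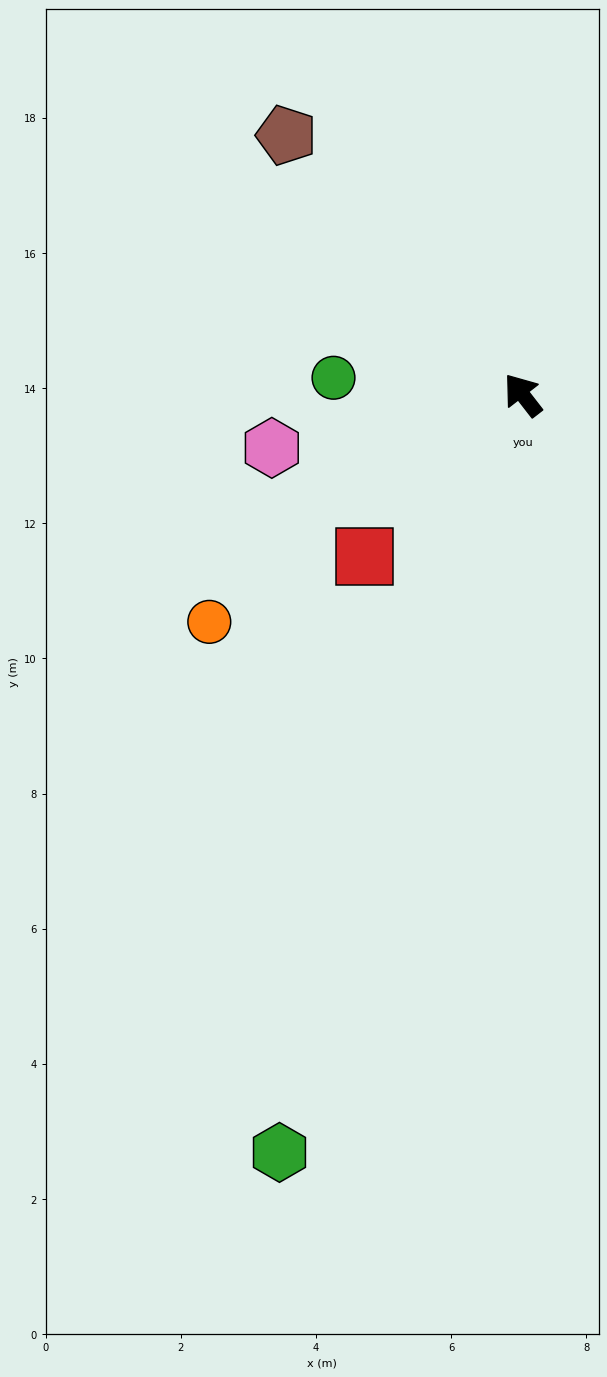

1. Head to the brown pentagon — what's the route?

turn left 4°, forward 5.2 m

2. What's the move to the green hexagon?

turn left 124°, forward 11.8 m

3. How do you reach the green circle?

turn left 47°, forward 2.8 m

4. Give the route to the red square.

turn left 98°, forward 3.3 m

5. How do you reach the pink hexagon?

turn left 64°, forward 3.8 m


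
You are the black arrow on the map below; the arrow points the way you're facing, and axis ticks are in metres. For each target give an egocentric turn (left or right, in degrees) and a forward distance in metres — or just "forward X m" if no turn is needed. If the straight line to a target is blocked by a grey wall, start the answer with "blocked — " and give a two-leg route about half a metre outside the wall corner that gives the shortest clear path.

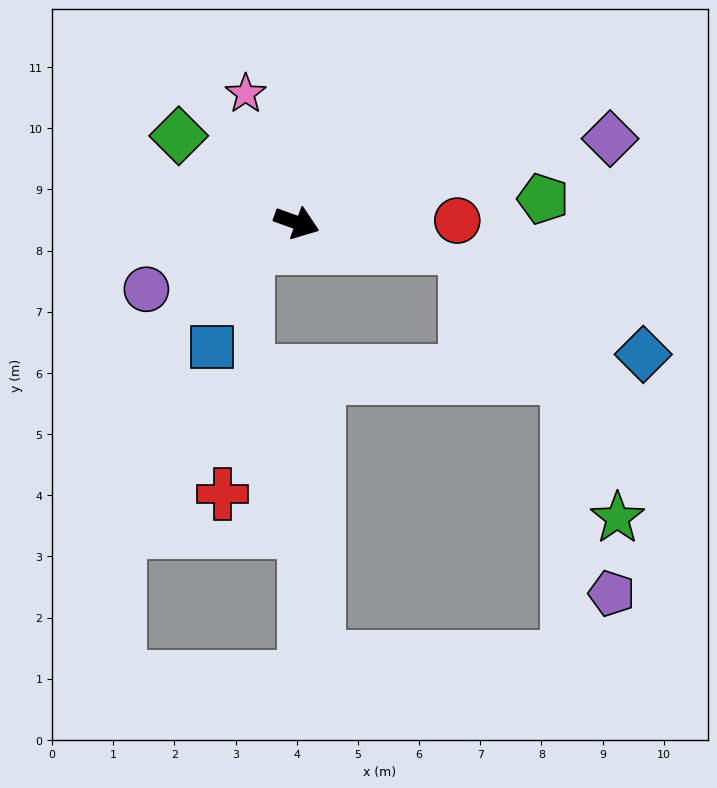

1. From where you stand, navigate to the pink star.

turn left 131°, forward 2.3 m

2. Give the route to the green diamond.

turn left 163°, forward 2.4 m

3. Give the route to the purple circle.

turn right 136°, forward 2.7 m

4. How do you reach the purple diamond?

turn left 35°, forward 5.3 m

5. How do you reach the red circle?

turn left 21°, forward 2.6 m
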